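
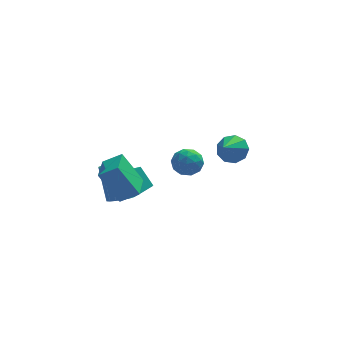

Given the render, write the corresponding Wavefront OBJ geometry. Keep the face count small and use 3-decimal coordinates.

v -4.694 -1.979 4.411
v -3.751 -2.133 4.995
v -4.32 -0.436 4.215
v -3.376 -0.59 4.798
v -3.724 -2.43 2.722
v -2.78 -2.584 3.305
v -3.349 -0.887 2.525
v -2.406 -1.041 3.109
v -3.268 1.316 -0.054
v -2.873 0.779 0.331
v -3.137 1.867 2.119
v -3.532 2.404 1.734
v -2.614 1.018 0.224
v -2.879 2.106 2.012
v -2.505 1.326 0.052
v -2.77 2.414 1.841
v -2.571 1.631 -0.143
v -2.835 2.719 1.645
v -2.796 1.864 -0.318
v -3.061 2.953 1.47
v -3.13 1.972 -0.433
v -3.394 3.06 1.355
v -3.495 1.929 -0.461
v -3.759 3.017 1.327
v -3.808 1.746 -0.396
v -4.072 2.834 1.393
v -3.997 1.464 -0.252
v -4.261 2.552 1.536
v -4.019 1.148 -0.063
v -4.284 2.237 1.725
v -3.87 0.871 0.128
v -4.134 1.959 1.916
v -3.582 0.696 0.277
v -3.846 1.784 2.065
v -3.222 0.662 0.35
v -3.486 1.751 2.139
v 2.869 4.06 1.046
v 3.436 3.425 0.753
v 2.191 3 2.034
v 3.68 3.719 1.236
v 3.544 4.173 1.63
v 3.093 4.574 1.75
v 2.537 4.734 1.541
v 2.136 4.579 1.1
v 2.078 4.182 0.634
v 2.39 3.727 0.36
v 2.926 3.428 0.407
v -0.832 -0.34 3.604
v -0.457 -0.028 4.302
v 0.057 -1.392 3.598
v 0.432 -1.08 4.296
v -0.355 -1.401 4.343
v -0.905 -0.751 4.347
v 0.505 -0.669 3.553
v -0.045 -0.019 3.557
v 0.369 -0.231 4.271
v -0.163 -0.683 4.759
v -0.237 -0.737 3.141
v -0.769 -1.189 3.629
v -0.723 -0.091 3.954
v 0.323 -1.329 3.946
v -0.14 -1.517 3.974
v 0.08 -1.334 4.384
v -0.986 -0.516 3.98
v -0.766 -0.333 4.39
v -0.706 -1.14 4.414
v 0.366 -1.087 3.51
v 0.586 -0.904 3.92
v -0.48 -0.086 3.516
v -0.26 0.097 3.926
v 0.306 -0.28 3.486
v -0.017 -0.027 4.346
v 0.506 -0.646 4.342
v 0.549 -0.405 3.906
v 0.226 -0.022 3.908
v -0.329 -0.293 4.632
v 0.193 -0.912 4.629
v -0.27 -1.101 4.656
v -0.593 -0.718 4.658
v 0.156 -0.413 4.614
v -0.593 -0.508 3.271
v -0.071 -1.127 3.268
v 0.193 -0.702 3.242
v -0.13 -0.319 3.244
v -0.906 -0.774 3.558
v -0.383 -1.393 3.554
v -0.626 -1.398 3.992
v -0.949 -1.015 3.994
v -0.556 -1.007 3.286
v -3.749 0.024 2.489
v -3.312 -0.503 3.025
v -2.822 0.832 2.526
v -2.384 0.304 3.062
v -3.196 -0.564 1.458
v -2.758 -1.092 1.994
v -2.268 0.243 1.495
v -1.831 -0.284 2.031
f 2 4 1
f 5 2 1
f 1 4 3
f 3 5 1
f 2 8 4
f 6 2 5
f 6 8 2
f 4 8 3
f 7 5 3
f 3 8 7
f 7 6 5
f 8 6 7
f 10 9 13
f 10 13 11
f 11 13 14
f 11 14 12
f 13 9 15
f 13 15 14
f 14 15 16
f 14 16 12
f 15 9 17
f 15 17 16
f 16 17 18
f 16 18 12
f 17 9 19
f 17 19 18
f 18 19 20
f 18 20 12
f 19 9 21
f 19 21 20
f 20 21 22
f 20 22 12
f 21 9 23
f 21 23 22
f 22 23 24
f 22 24 12
f 23 9 25
f 23 25 24
f 24 25 26
f 24 26 12
f 25 9 27
f 25 27 26
f 26 27 28
f 26 28 12
f 27 9 29
f 27 29 28
f 28 29 30
f 28 30 12
f 29 9 31
f 29 31 30
f 30 31 32
f 30 32 12
f 31 9 33
f 31 33 32
f 32 33 34
f 32 34 12
f 33 9 35
f 33 35 34
f 34 35 36
f 34 36 12
f 35 9 10
f 35 10 36
f 36 10 11
f 36 11 12
f 38 37 40
f 38 40 39
f 40 37 41
f 40 41 39
f 41 37 42
f 41 42 39
f 42 37 43
f 42 43 39
f 43 37 44
f 43 44 39
f 44 37 45
f 44 45 39
f 45 37 46
f 45 46 39
f 46 37 47
f 46 47 39
f 47 37 38
f 47 38 39
f 48 85 64
f 85 59 88
f 64 88 53
f 85 88 64
f 48 64 60
f 64 53 65
f 60 65 49
f 64 65 60
f 48 60 69
f 60 49 70
f 69 70 55
f 60 70 69
f 48 69 81
f 69 55 84
f 81 84 58
f 69 84 81
f 48 81 85
f 81 58 89
f 85 89 59
f 81 89 85
f 49 65 76
f 65 53 79
f 76 79 57
f 65 79 76
f 53 88 66
f 88 59 87
f 66 87 52
f 88 87 66
f 59 89 86
f 89 58 82
f 86 82 50
f 89 82 86
f 58 84 83
f 84 55 71
f 83 71 54
f 84 71 83
f 55 70 75
f 70 49 72
f 75 72 56
f 70 72 75
f 51 77 63
f 77 57 78
f 63 78 52
f 77 78 63
f 51 63 61
f 63 52 62
f 61 62 50
f 63 62 61
f 51 61 68
f 61 50 67
f 68 67 54
f 61 67 68
f 51 68 73
f 68 54 74
f 73 74 56
f 68 74 73
f 51 73 77
f 73 56 80
f 77 80 57
f 73 80 77
f 52 78 66
f 78 57 79
f 66 79 53
f 78 79 66
f 50 62 86
f 62 52 87
f 86 87 59
f 62 87 86
f 54 67 83
f 67 50 82
f 83 82 58
f 67 82 83
f 56 74 75
f 74 54 71
f 75 71 55
f 74 71 75
f 57 80 76
f 80 56 72
f 76 72 49
f 80 72 76
f 91 93 90
f 94 91 90
f 90 93 92
f 92 94 90
f 91 97 93
f 95 91 94
f 95 97 91
f 93 97 92
f 96 94 92
f 92 97 96
f 96 95 94
f 97 95 96



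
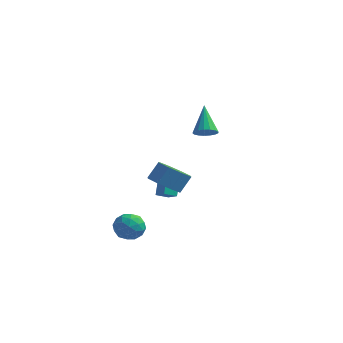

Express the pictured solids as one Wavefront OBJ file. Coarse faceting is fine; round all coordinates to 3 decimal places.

v -2.441 0.03 -0.94
v -1.735 0.561 -1.561
v -1.354 1.201 -0.582
v -2.059 0.67 0.04
v -2.469 0.94 -1.522
v -2.088 1.579 -0.543
v -3.186 0.785 -1.142
v -2.805 1.424 -0.163
v -3.467 0.188 -0.643
v -3.086 0.828 0.336
v -3.146 -0.501 -0.318
v -2.765 0.139 0.661
v -2.412 -0.879 -0.357
v -2.031 -0.24 0.622
v -1.695 -0.724 -0.737
v -1.314 -0.085 0.242
v -1.414 -0.128 -1.236
v -1.033 0.512 -0.257
v -4.453 3.503 -3.85
v -4.585 4.108 -3.091
v -3.909 4.067 -4.205
v -4.041 4.672 -3.445
v -3.759 3.108 -3.415
v -3.891 3.713 -2.655
v -3.215 3.672 -3.769
v -3.347 4.277 -3.01
v -0.35 0.847 3.107
v 0.234 1.224 3.026
v -0.93 2.053 4.553
v 0.015 1.369 2.818
v -0.287 1.394 2.676
v -0.604 1.294 2.632
v -0.862 1.091 2.698
v -1.004 0.832 2.857
v -0.995 0.577 3.074
v -0.839 0.383 3.298
v -0.571 0.296 3.479
v -0.252 0.335 3.575
v 0.045 0.491 3.563
v 0.25 0.728 3.447
v 0.319 0.993 3.254
v -4.258 -1.233 -2.959
v -3.658 -0.652 -3.424
v -3.982 -2.348 -3.996
v -3.382 -1.767 -4.461
v -3.148 -2.103 -3.597
v -3.319 -1.414 -2.955
v -4.321 -1.586 -4.465
v -4.492 -0.897 -3.823
v -3.696 -0.87 -4.355
v -2.972 -1.189 -3.818
v -4.668 -1.811 -3.602
v -3.944 -2.13 -3.065
v -3.982 -0.844 -3.1
v -3.658 -2.156 -4.32
v -3.521 -2.353 -3.811
v -3.168 -2.012 -4.085
v -3.783 -1.292 -2.825
v -3.43 -0.951 -3.098
v -3.131 -1.804 -3.2
v -4.21 -2.049 -4.322
v -3.857 -1.708 -4.595
v -4.472 -0.988 -3.335
v -4.119 -0.647 -3.609
v -4.509 -1.196 -4.22
v -3.652 -0.631 -3.921
v -3.49 -1.287 -4.531
v -4.042 -1.18 -4.533
v -4.142 -0.775 -4.156
v -3.226 -0.819 -3.606
v -3.064 -1.474 -4.215
v -2.926 -1.672 -3.707
v -3.027 -1.267 -3.33
v -3.249 -0.947 -4.153
v -4.576 -1.526 -3.205
v -4.414 -2.181 -3.814
v -4.613 -1.733 -4.09
v -4.714 -1.328 -3.713
v -4.15 -1.713 -2.889
v -3.988 -2.369 -3.499
v -3.498 -2.225 -3.264
v -3.598 -1.82 -2.887
v -4.391 -2.053 -3.267
f 2 1 5
f 2 5 3
f 3 5 6
f 3 6 4
f 5 1 7
f 5 7 6
f 6 7 8
f 6 8 4
f 7 1 9
f 7 9 8
f 8 9 10
f 8 10 4
f 9 1 11
f 9 11 10
f 10 11 12
f 10 12 4
f 11 1 13
f 11 13 12
f 12 13 14
f 12 14 4
f 13 1 15
f 13 15 14
f 14 15 16
f 14 16 4
f 15 1 17
f 15 17 16
f 16 17 18
f 16 18 4
f 17 1 2
f 17 2 18
f 18 2 3
f 18 3 4
f 20 22 19
f 23 20 19
f 19 22 21
f 21 23 19
f 20 26 22
f 24 20 23
f 24 26 20
f 22 26 21
f 25 23 21
f 21 26 25
f 25 24 23
f 26 24 25
f 28 27 30
f 28 30 29
f 30 27 31
f 30 31 29
f 31 27 32
f 31 32 29
f 32 27 33
f 32 33 29
f 33 27 34
f 33 34 29
f 34 27 35
f 34 35 29
f 35 27 36
f 35 36 29
f 36 27 37
f 36 37 29
f 37 27 38
f 37 38 29
f 38 27 39
f 38 39 29
f 39 27 40
f 39 40 29
f 40 27 41
f 40 41 29
f 41 27 28
f 41 28 29
f 42 79 58
f 79 53 82
f 58 82 47
f 79 82 58
f 42 58 54
f 58 47 59
f 54 59 43
f 58 59 54
f 42 54 63
f 54 43 64
f 63 64 49
f 54 64 63
f 42 63 75
f 63 49 78
f 75 78 52
f 63 78 75
f 42 75 79
f 75 52 83
f 79 83 53
f 75 83 79
f 43 59 70
f 59 47 73
f 70 73 51
f 59 73 70
f 47 82 60
f 82 53 81
f 60 81 46
f 82 81 60
f 53 83 80
f 83 52 76
f 80 76 44
f 83 76 80
f 52 78 77
f 78 49 65
f 77 65 48
f 78 65 77
f 49 64 69
f 64 43 66
f 69 66 50
f 64 66 69
f 45 71 57
f 71 51 72
f 57 72 46
f 71 72 57
f 45 57 55
f 57 46 56
f 55 56 44
f 57 56 55
f 45 55 62
f 55 44 61
f 62 61 48
f 55 61 62
f 45 62 67
f 62 48 68
f 67 68 50
f 62 68 67
f 45 67 71
f 67 50 74
f 71 74 51
f 67 74 71
f 46 72 60
f 72 51 73
f 60 73 47
f 72 73 60
f 44 56 80
f 56 46 81
f 80 81 53
f 56 81 80
f 48 61 77
f 61 44 76
f 77 76 52
f 61 76 77
f 50 68 69
f 68 48 65
f 69 65 49
f 68 65 69
f 51 74 70
f 74 50 66
f 70 66 43
f 74 66 70



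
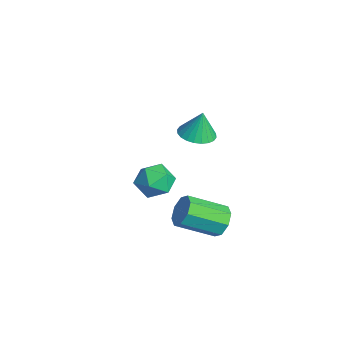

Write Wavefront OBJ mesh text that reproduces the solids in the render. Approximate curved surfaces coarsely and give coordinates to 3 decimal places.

v -2.032 2.683 -1.231
v -1.307 3.309 -1.386
v -1.948 2.957 0.271
v -1.609 3.537 -1.411
v -1.974 3.635 -1.408
v -2.349 3.588 -1.379
v -2.675 3.403 -1.327
v -2.903 3.108 -1.261
v -2.999 2.749 -1.19
v -2.947 2.38 -1.125
v -2.756 2.057 -1.077
v -2.455 1.829 -1.052
v -2.089 1.731 -1.055
v -1.715 1.778 -1.084
v -1.389 1.963 -1.136
v -1.161 2.257 -1.202
v -1.065 2.617 -1.273
v -1.117 2.986 -1.338
v 3.41 -0.691 1.281
v 4.427 -0.752 1.323
v 3.413 -1.588 -0.103
v 4.43 -1.649 -0.061
v 3.861 -2.138 0.63
v 3.859 -1.583 1.485
v 3.981 -0.757 -0.265
v 3.979 -0.202 0.59
v 4.78 -0.793 0.367
v 4.706 -1.646 0.92
v 3.134 -0.694 0.3
v 3.06 -1.547 0.853
v 3.923 1.982 -2.973
v 4.256 2.325 -2.235
v 3.97 0.482 -1.248
v 3.637 0.138 -1.987
v 3.589 2.405 -2.278
v 3.303 0.562 -1.292
v 3.117 2.237 -2.729
v 2.831 0.394 -1.743
v 3.118 1.92 -3.323
v 2.832 0.076 -2.336
v 3.59 1.638 -3.712
v 3.304 -0.205 -2.725
v 4.257 1.558 -3.668
v 3.971 -0.285 -2.682
v 4.729 1.726 -3.217
v 4.443 -0.117 -2.231
v 4.728 2.044 -2.624
v 4.442 0.2 -1.637
f 2 1 4
f 2 4 3
f 4 1 5
f 4 5 3
f 5 1 6
f 5 6 3
f 6 1 7
f 6 7 3
f 7 1 8
f 7 8 3
f 8 1 9
f 8 9 3
f 9 1 10
f 9 10 3
f 10 1 11
f 10 11 3
f 11 1 12
f 11 12 3
f 12 1 13
f 12 13 3
f 13 1 14
f 13 14 3
f 14 1 15
f 14 15 3
f 15 1 16
f 15 16 3
f 16 1 17
f 16 17 3
f 17 1 18
f 17 18 3
f 18 1 2
f 18 2 3
f 19 30 24
f 19 24 20
f 19 20 26
f 19 26 29
f 19 29 30
f 20 24 28
f 24 30 23
f 30 29 21
f 29 26 25
f 26 20 27
f 22 28 23
f 22 23 21
f 22 21 25
f 22 25 27
f 22 27 28
f 23 28 24
f 21 23 30
f 25 21 29
f 27 25 26
f 28 27 20
f 32 31 35
f 32 35 33
f 33 35 36
f 33 36 34
f 35 31 37
f 35 37 36
f 36 37 38
f 36 38 34
f 37 31 39
f 37 39 38
f 38 39 40
f 38 40 34
f 39 31 41
f 39 41 40
f 40 41 42
f 40 42 34
f 41 31 43
f 41 43 42
f 42 43 44
f 42 44 34
f 43 31 45
f 43 45 44
f 44 45 46
f 44 46 34
f 45 31 47
f 45 47 46
f 46 47 48
f 46 48 34
f 47 31 32
f 47 32 48
f 48 32 33
f 48 33 34



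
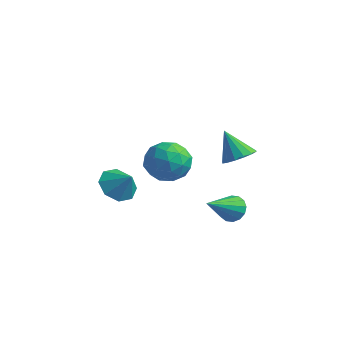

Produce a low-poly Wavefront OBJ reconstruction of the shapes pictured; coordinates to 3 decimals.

v -2.937 2.124 -3.698
v -2.286 1.574 -4.361
v -1.983 2.176 -2.802
v -2.23 2.392 -4.468
v -2.588 3.053 -4.124
v -3.151 3.17 -3.53
v -3.589 2.674 -3.035
v -3.645 1.856 -2.927
v -3.287 1.196 -3.271
v -2.724 1.079 -3.865
v -0.528 3.236 -2.312
v 0.034 3.9 -1.427
v -0.334 1.58 -1.193
v 0.228 2.244 -0.308
v -0.98 2.413 -0.537
v -1.099 3.436 -1.229
v 0.799 2.044 -1.391
v 0.68 3.067 -2.083
v 0.855 3.163 -0.858
v -0.245 3.391 -0.33
v -0.055 2.089 -2.29
v -1.155 2.317 -1.762
v -0.264 3.713 -1.968
v -0.036 1.767 -0.652
v -0.746 1.866 -0.787
v -0.416 2.256 -0.267
v -0.93 3.441 -1.851
v -0.6 3.831 -1.331
v -1.196 2.957 -0.808
v 0.3 1.649 -1.289
v 0.63 2.039 -0.769
v 0.116 3.224 -2.353
v 0.446 3.614 -1.833
v 0.896 2.523 -1.812
v 0.549 3.67 -1.113
v 0.663 2.697 -0.455
v 0.999 2.579 -1.092
v 0.928 3.181 -1.498
v -0.097 3.804 -0.803
v 0.016 2.831 -0.145
v -0.694 2.93 -0.28
v -0.764 3.532 -0.686
v 0.385 3.371 -0.468
v -0.316 2.649 -2.475
v -0.203 1.676 -1.817
v 0.464 1.948 -1.934
v 0.394 2.55 -2.34
v -0.963 2.783 -2.165
v -0.849 1.81 -1.507
v -1.228 2.299 -1.122
v -1.299 2.901 -1.528
v -0.685 2.109 -2.152
v 3.431 3.789 -0.104
v 4.048 4.268 0.302
v 2.569 3.671 1.344
v 3.745 4.572 0.147
v 3.359 4.666 -0.075
v 2.992 4.525 -0.306
v 2.743 4.187 -0.482
v 2.678 3.742 -0.557
v 2.815 3.31 -0.51
v 3.117 3.007 -0.355
v 3.504 2.913 -0.133
v 3.871 3.054 0.097
v 4.12 3.392 0.273
v 4.185 3.837 0.349
v 3.339 3.464 -3.41
v 4.119 3.475 -3.436
v 3.401 1.676 -2.35
v 4.023 3.673 -3.097
v 3.744 3.814 -2.842
v 3.357 3.862 -2.739
v 2.965 3.804 -2.816
v 2.673 3.654 -3.051
v 2.56 3.454 -3.383
v 2.656 3.256 -3.722
v 2.935 3.114 -3.977
v 3.322 3.067 -4.08
v 3.714 3.125 -4.004
v 4.006 3.275 -3.768
f 2 1 4
f 2 4 3
f 4 1 5
f 4 5 3
f 5 1 6
f 5 6 3
f 6 1 7
f 6 7 3
f 7 1 8
f 7 8 3
f 8 1 9
f 8 9 3
f 9 1 10
f 9 10 3
f 10 1 2
f 10 2 3
f 11 48 27
f 48 22 51
f 27 51 16
f 48 51 27
f 11 27 23
f 27 16 28
f 23 28 12
f 27 28 23
f 11 23 32
f 23 12 33
f 32 33 18
f 23 33 32
f 11 32 44
f 32 18 47
f 44 47 21
f 32 47 44
f 11 44 48
f 44 21 52
f 48 52 22
f 44 52 48
f 12 28 39
f 28 16 42
f 39 42 20
f 28 42 39
f 16 51 29
f 51 22 50
f 29 50 15
f 51 50 29
f 22 52 49
f 52 21 45
f 49 45 13
f 52 45 49
f 21 47 46
f 47 18 34
f 46 34 17
f 47 34 46
f 18 33 38
f 33 12 35
f 38 35 19
f 33 35 38
f 14 40 26
f 40 20 41
f 26 41 15
f 40 41 26
f 14 26 24
f 26 15 25
f 24 25 13
f 26 25 24
f 14 24 31
f 24 13 30
f 31 30 17
f 24 30 31
f 14 31 36
f 31 17 37
f 36 37 19
f 31 37 36
f 14 36 40
f 36 19 43
f 40 43 20
f 36 43 40
f 15 41 29
f 41 20 42
f 29 42 16
f 41 42 29
f 13 25 49
f 25 15 50
f 49 50 22
f 25 50 49
f 17 30 46
f 30 13 45
f 46 45 21
f 30 45 46
f 19 37 38
f 37 17 34
f 38 34 18
f 37 34 38
f 20 43 39
f 43 19 35
f 39 35 12
f 43 35 39
f 54 53 56
f 54 56 55
f 56 53 57
f 56 57 55
f 57 53 58
f 57 58 55
f 58 53 59
f 58 59 55
f 59 53 60
f 59 60 55
f 60 53 61
f 60 61 55
f 61 53 62
f 61 62 55
f 62 53 63
f 62 63 55
f 63 53 64
f 63 64 55
f 64 53 65
f 64 65 55
f 65 53 66
f 65 66 55
f 66 53 54
f 66 54 55
f 68 67 70
f 68 70 69
f 70 67 71
f 70 71 69
f 71 67 72
f 71 72 69
f 72 67 73
f 72 73 69
f 73 67 74
f 73 74 69
f 74 67 75
f 74 75 69
f 75 67 76
f 75 76 69
f 76 67 77
f 76 77 69
f 77 67 78
f 77 78 69
f 78 67 79
f 78 79 69
f 79 67 80
f 79 80 69
f 80 67 68
f 80 68 69



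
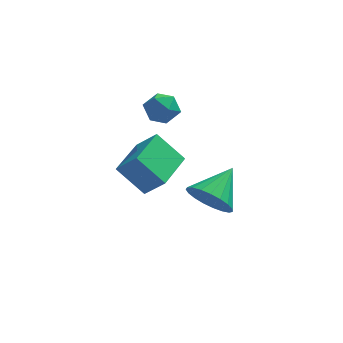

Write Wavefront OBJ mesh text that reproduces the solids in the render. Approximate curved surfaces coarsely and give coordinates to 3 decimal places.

v 1.653 4.116 0.801
v 2.225 3.695 0.947
v 1.395 3.445 -0.127
v 1.967 3.024 0.019
v 1.393 3.023 0.463
v 1.552 3.438 1.036
v 2.068 3.702 -0.216
v 2.227 4.117 0.357
v 2.481 3.439 0.318
v 2.064 3.019 0.738
v 1.556 4.121 0.082
v 1.139 3.701 0.502
v 1.272 -1.302 -0.239
v 0.339 -0.922 0.718
v 1.919 0.238 -0.221
v 0.985 0.618 0.736
v 1.955 -1.598 0.544
v 1.021 -1.218 1.501
v 2.601 -0.058 0.562
v 1.668 0.322 1.519
v 3.447 1.094 -2.552
v 3.899 1.312 -3.347
v 4.273 2.246 -1.768
v 3.587 1.547 -3.364
v 3.251 1.703 -3.241
v 2.949 1.755 -2.998
v 2.733 1.692 -2.678
v 2.64 1.525 -2.337
v 2.687 1.284 -2.033
v 2.866 1.011 -1.818
v 3.145 0.751 -1.731
v 3.476 0.551 -1.785
v 3.802 0.445 -1.973
v 4.067 0.451 -2.26
v 4.225 0.568 -2.598
v 4.248 0.776 -2.928
v 4.133 1.039 -3.193
f 1 12 6
f 1 6 2
f 1 2 8
f 1 8 11
f 1 11 12
f 2 6 10
f 6 12 5
f 12 11 3
f 11 8 7
f 8 2 9
f 4 10 5
f 4 5 3
f 4 3 7
f 4 7 9
f 4 9 10
f 5 10 6
f 3 5 12
f 7 3 11
f 9 7 8
f 10 9 2
f 14 16 13
f 17 14 13
f 13 16 15
f 15 17 13
f 14 20 16
f 18 14 17
f 18 20 14
f 16 20 15
f 19 17 15
f 15 20 19
f 19 18 17
f 20 18 19
f 22 21 24
f 22 24 23
f 24 21 25
f 24 25 23
f 25 21 26
f 25 26 23
f 26 21 27
f 26 27 23
f 27 21 28
f 27 28 23
f 28 21 29
f 28 29 23
f 29 21 30
f 29 30 23
f 30 21 31
f 30 31 23
f 31 21 32
f 31 32 23
f 32 21 33
f 32 33 23
f 33 21 34
f 33 34 23
f 34 21 35
f 34 35 23
f 35 21 36
f 35 36 23
f 36 21 37
f 36 37 23
f 37 21 22
f 37 22 23



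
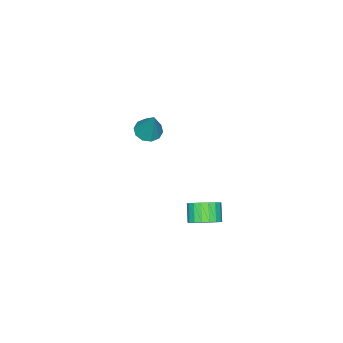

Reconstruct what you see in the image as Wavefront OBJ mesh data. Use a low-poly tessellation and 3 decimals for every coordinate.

v 1.909 3.966 -0.713
v 2.468 4.165 -0.132
v 1.85 3.673 0.633
v 1.291 3.474 0.053
v 2.24 4.456 -0.13
v 1.622 3.964 0.635
v 1.947 4.649 -0.243
v 1.328 4.157 0.522
v 1.646 4.708 -0.449
v 1.027 4.215 0.316
v 1.397 4.619 -0.707
v 0.778 4.127 0.058
v 1.249 4.401 -0.966
v 0.631 3.909 -0.201
v 1.233 4.097 -1.175
v 0.614 3.605 -0.41
v 1.35 3.767 -1.293
v 0.732 3.275 -0.528
v 1.578 3.476 -1.295
v 0.96 2.984 -0.53
v 1.872 3.283 -1.182
v 1.253 2.791 -0.417
v 2.173 3.225 -0.976
v 1.554 2.732 -0.211
v 2.422 3.313 -0.718
v 1.803 2.821 0.047
v 2.569 3.531 -0.459
v 1.951 3.039 0.306
v 2.586 3.835 -0.25
v 1.967 3.343 0.515
v -2.794 -2.936 -0.612
v -2.081 -2.799 -0.87
v -2.286 -2.184 1.192
v -2.346 -2.413 -0.956
v -2.781 -2.227 -0.912
v -3.222 -2.312 -0.752
v -3.499 -2.635 -0.54
v -3.506 -3.073 -0.355
v -3.242 -3.459 -0.268
v -2.806 -3.646 -0.313
v -2.366 -3.561 -0.472
v -2.089 -3.238 -0.685
f 2 1 5
f 2 5 3
f 3 5 6
f 3 6 4
f 5 1 7
f 5 7 6
f 6 7 8
f 6 8 4
f 7 1 9
f 7 9 8
f 8 9 10
f 8 10 4
f 9 1 11
f 9 11 10
f 10 11 12
f 10 12 4
f 11 1 13
f 11 13 12
f 12 13 14
f 12 14 4
f 13 1 15
f 13 15 14
f 14 15 16
f 14 16 4
f 15 1 17
f 15 17 16
f 16 17 18
f 16 18 4
f 17 1 19
f 17 19 18
f 18 19 20
f 18 20 4
f 19 1 21
f 19 21 20
f 20 21 22
f 20 22 4
f 21 1 23
f 21 23 22
f 22 23 24
f 22 24 4
f 23 1 25
f 23 25 24
f 24 25 26
f 24 26 4
f 25 1 27
f 25 27 26
f 26 27 28
f 26 28 4
f 27 1 29
f 27 29 28
f 28 29 30
f 28 30 4
f 29 1 2
f 29 2 30
f 30 2 3
f 30 3 4
f 32 31 34
f 32 34 33
f 34 31 35
f 34 35 33
f 35 31 36
f 35 36 33
f 36 31 37
f 36 37 33
f 37 31 38
f 37 38 33
f 38 31 39
f 38 39 33
f 39 31 40
f 39 40 33
f 40 31 41
f 40 41 33
f 41 31 42
f 41 42 33
f 42 31 32
f 42 32 33



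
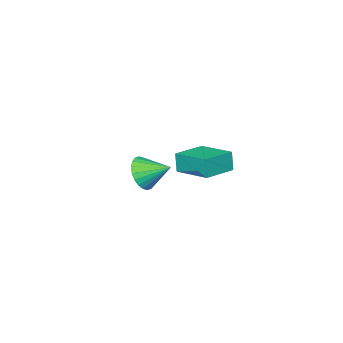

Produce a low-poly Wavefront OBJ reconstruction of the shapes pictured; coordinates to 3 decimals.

v -4.311 -2.632 -3.173
v -4.427 -2.84 -1.996
v -4.253 -0.536 -2.797
v -4.369 -0.744 -1.621
v -2.411 -2.716 -2.999
v -2.527 -2.924 -1.823
v -2.353 -0.62 -2.624
v -2.469 -0.828 -1.447
v 2.806 -0.013 0.109
v 3.245 -0.296 0.985
v 2.274 1.273 0.791
v 3.537 -0.086 0.816
v 3.718 0.135 0.539
v 3.761 0.334 0.197
v 3.657 0.48 -0.158
v 3.425 0.551 -0.473
v 3.097 0.536 -0.7
v 2.726 0.437 -0.803
v 2.367 0.27 -0.767
v 2.074 0.06 -0.598
v 1.893 -0.162 -0.322
v 1.851 -0.361 0.021
v 1.954 -0.507 0.376
v 2.187 -0.578 0.691
v 2.514 -0.562 0.917
v 2.885 -0.464 1.021
f 2 4 1
f 5 2 1
f 1 4 3
f 3 5 1
f 2 8 4
f 6 2 5
f 6 8 2
f 4 8 3
f 7 5 3
f 3 8 7
f 7 6 5
f 8 6 7
f 10 9 12
f 10 12 11
f 12 9 13
f 12 13 11
f 13 9 14
f 13 14 11
f 14 9 15
f 14 15 11
f 15 9 16
f 15 16 11
f 16 9 17
f 16 17 11
f 17 9 18
f 17 18 11
f 18 9 19
f 18 19 11
f 19 9 20
f 19 20 11
f 20 9 21
f 20 21 11
f 21 9 22
f 21 22 11
f 22 9 23
f 22 23 11
f 23 9 24
f 23 24 11
f 24 9 25
f 24 25 11
f 25 9 26
f 25 26 11
f 26 9 10
f 26 10 11



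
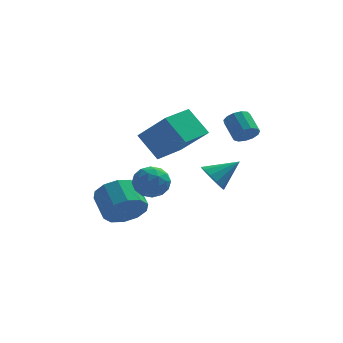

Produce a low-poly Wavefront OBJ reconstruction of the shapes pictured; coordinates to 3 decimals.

v -1.865 -1.943 0.228
v -2.748 -1.315 1.393
v -0.877 -0.572 0.238
v -1.76 0.056 1.402
v -0.64 -2.836 1.638
v -1.523 -2.208 2.802
v 0.348 -1.465 1.647
v -0.535 -0.837 2.812
v -3.29 -1.19 -3.317
v -2.613 -1.397 -2.528
v -3.112 -0.238 -1.795
v -3.79 -0.03 -2.583
v -2.313 -0.999 -2.953
v -2.812 0.161 -2.22
v -2.386 -0.674 -3.517
v -2.886 0.486 -2.784
v -2.805 -0.546 -4.005
v -3.304 0.614 -3.271
v -3.409 -0.664 -4.229
v -3.908 0.496 -3.496
v -3.968 -0.982 -4.105
v -4.467 0.177 -3.372
v -4.268 -1.381 -3.68
v -4.767 -0.221 -2.947
v -4.194 -1.706 -3.116
v -4.694 -0.546 -2.383
v -3.776 -1.834 -2.629
v -4.275 -0.674 -1.895
v -3.172 -1.716 -2.404
v -3.671 -0.556 -1.671
v 0.51 0.109 -1.823
v 0.961 0.214 -2.512
v 1.73 0.551 -0.957
v 0.753 0.624 -2.427
v 0.467 0.871 -2.151
v 0.195 0.876 -1.77
v 0.023 0.637 -1.406
v 0.006 0.231 -1.175
v 0.148 -0.213 -1.149
v 0.406 -0.556 -1.337
v 0.696 -0.687 -1.68
v 0.927 -0.565 -2.068
v 1.026 -0.229 -2.378
v 2 -0.167 1
v 2.195 -0.476 1.525
v 1.774 0.418 2.206
v 1.58 0.727 1.68
v 2.471 -0.267 1.422
v 2.05 0.627 2.103
v 2.597 -0.027 1.185
v 2.176 0.867 1.865
v 2.534 0.169 0.888
v 2.113 1.063 1.569
v 2.301 0.258 0.627
v 1.88 1.152 1.308
v 1.973 0.212 0.485
v 1.552 1.106 1.166
v 1.654 0.046 0.506
v 1.233 0.94 1.186
v 1.445 -0.188 0.683
v 1.024 0.706 1.364
v 1.412 -0.415 0.961
v 0.991 0.479 1.642
v 1.566 -0.563 1.251
v 1.145 0.331 1.932
v 1.858 -0.586 1.462
v 1.437 0.308 2.143
v -2.046 -0.764 -2.196
v -1.37 -0.887 -1.592
v -2.95 -1.573 -1.348
v -2.274 -1.696 -0.744
v -2.649 -0.868 -0.848
v -2.091 -0.368 -1.372
v -2.229 -2.092 -1.568
v -1.671 -1.592 -2.092
v -1.483 -1.708 -1.204
v -1.743 -0.951 -0.759
v -2.577 -1.509 -2.181
v -2.837 -0.752 -1.736
v -1.628 -0.754 -1.968
v -2.692 -1.706 -0.972
v -2.912 -1.219 -1.033
v -2.515 -1.291 -0.678
v -2.052 -0.45 -1.839
v -1.655 -0.522 -1.484
v -2.407 -0.511 -1.047
v -2.665 -1.938 -1.456
v -2.268 -2.01 -1.101
v -1.805 -1.169 -2.262
v -1.408 -1.241 -1.907
v -1.913 -1.949 -1.893
v -1.298 -1.309 -1.385
v -1.829 -1.785 -0.887
v -1.803 -2.017 -1.371
v -1.475 -1.723 -1.679
v -1.45 -0.865 -1.124
v -1.982 -1.34 -0.626
v -2.203 -0.854 -0.687
v -1.874 -0.56 -0.995
v -1.517 -1.347 -0.896
v -2.338 -1.12 -2.314
v -2.87 -1.595 -1.816
v -2.446 -1.9 -1.945
v -2.117 -1.606 -2.253
v -2.491 -0.675 -2.053
v -3.022 -1.151 -1.555
v -2.845 -0.737 -1.261
v -2.517 -0.443 -1.569
v -2.803 -1.113 -2.044
f 2 4 1
f 5 2 1
f 1 4 3
f 3 5 1
f 2 8 4
f 6 2 5
f 6 8 2
f 4 8 3
f 7 5 3
f 3 8 7
f 7 6 5
f 8 6 7
f 10 9 13
f 10 13 11
f 11 13 14
f 11 14 12
f 13 9 15
f 13 15 14
f 14 15 16
f 14 16 12
f 15 9 17
f 15 17 16
f 16 17 18
f 16 18 12
f 17 9 19
f 17 19 18
f 18 19 20
f 18 20 12
f 19 9 21
f 19 21 20
f 20 21 22
f 20 22 12
f 21 9 23
f 21 23 22
f 22 23 24
f 22 24 12
f 23 9 25
f 23 25 24
f 24 25 26
f 24 26 12
f 25 9 27
f 25 27 26
f 26 27 28
f 26 28 12
f 27 9 29
f 27 29 28
f 28 29 30
f 28 30 12
f 29 9 10
f 29 10 30
f 30 10 11
f 30 11 12
f 32 31 34
f 32 34 33
f 34 31 35
f 34 35 33
f 35 31 36
f 35 36 33
f 36 31 37
f 36 37 33
f 37 31 38
f 37 38 33
f 38 31 39
f 38 39 33
f 39 31 40
f 39 40 33
f 40 31 41
f 40 41 33
f 41 31 42
f 41 42 33
f 42 31 43
f 42 43 33
f 43 31 32
f 43 32 33
f 45 44 48
f 45 48 46
f 46 48 49
f 46 49 47
f 48 44 50
f 48 50 49
f 49 50 51
f 49 51 47
f 50 44 52
f 50 52 51
f 51 52 53
f 51 53 47
f 52 44 54
f 52 54 53
f 53 54 55
f 53 55 47
f 54 44 56
f 54 56 55
f 55 56 57
f 55 57 47
f 56 44 58
f 56 58 57
f 57 58 59
f 57 59 47
f 58 44 60
f 58 60 59
f 59 60 61
f 59 61 47
f 60 44 62
f 60 62 61
f 61 62 63
f 61 63 47
f 62 44 64
f 62 64 63
f 63 64 65
f 63 65 47
f 64 44 66
f 64 66 65
f 65 66 67
f 65 67 47
f 66 44 45
f 66 45 67
f 67 45 46
f 67 46 47
f 68 105 84
f 105 79 108
f 84 108 73
f 105 108 84
f 68 84 80
f 84 73 85
f 80 85 69
f 84 85 80
f 68 80 89
f 80 69 90
f 89 90 75
f 80 90 89
f 68 89 101
f 89 75 104
f 101 104 78
f 89 104 101
f 68 101 105
f 101 78 109
f 105 109 79
f 101 109 105
f 69 85 96
f 85 73 99
f 96 99 77
f 85 99 96
f 73 108 86
f 108 79 107
f 86 107 72
f 108 107 86
f 79 109 106
f 109 78 102
f 106 102 70
f 109 102 106
f 78 104 103
f 104 75 91
f 103 91 74
f 104 91 103
f 75 90 95
f 90 69 92
f 95 92 76
f 90 92 95
f 71 97 83
f 97 77 98
f 83 98 72
f 97 98 83
f 71 83 81
f 83 72 82
f 81 82 70
f 83 82 81
f 71 81 88
f 81 70 87
f 88 87 74
f 81 87 88
f 71 88 93
f 88 74 94
f 93 94 76
f 88 94 93
f 71 93 97
f 93 76 100
f 97 100 77
f 93 100 97
f 72 98 86
f 98 77 99
f 86 99 73
f 98 99 86
f 70 82 106
f 82 72 107
f 106 107 79
f 82 107 106
f 74 87 103
f 87 70 102
f 103 102 78
f 87 102 103
f 76 94 95
f 94 74 91
f 95 91 75
f 94 91 95
f 77 100 96
f 100 76 92
f 96 92 69
f 100 92 96



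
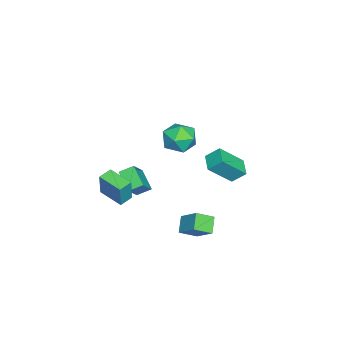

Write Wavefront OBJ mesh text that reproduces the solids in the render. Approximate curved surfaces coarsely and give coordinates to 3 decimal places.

v -1.435 2.826 -0.091
v -1.559 3.617 0.634
v -0.388 3.242 -0.367
v -0.512 4.033 0.357
v -0.588 1.647 1.343
v -0.712 2.438 2.067
v 0.459 2.063 1.066
v 0.335 2.854 1.791
v -2.919 -4.126 -2.92
v -3.264 -3.31 -2.478
v -4.12 -3.958 -4.168
v -4.465 -3.141 -3.726
v -1.955 -3.279 -3.734
v -2.3 -2.462 -3.292
v -3.156 -3.11 -4.982
v -3.501 -2.294 -4.54
v 0.247 1.32 2.89
v 0.886 1.369 3.802
v 0.114 -0.469 3.078
v 0.753 -0.42 3.99
v -0.277 0.006 4.007
v -0.195 1.111 3.891
v 1.195 -0.211 2.989
v 1.277 0.894 2.873
v 1.471 0.422 3.863
v 0.561 0.556 4.493
v 0.439 0.344 2.387
v -0.471 0.478 3.017
v -0.697 -3.882 -2.322
v -0.303 -3.796 -0.681
v 0.062 -2.451 -2.579
v 0.456 -2.365 -0.938
v 0.064 -4.315 -2.482
v 0.458 -4.229 -0.841
v 0.823 -2.884 -2.739
v 1.217 -2.798 -1.098
v 1.256 1.682 -4.177
v 1.803 0.77 -3.602
v 0.362 1.577 -3.494
v 0.909 0.664 -2.918
v 1.911 2.716 -3.162
v 2.458 1.803 -2.586
v 1.017 2.61 -2.478
v 1.564 1.698 -1.903
f 2 4 1
f 5 2 1
f 1 4 3
f 3 5 1
f 2 8 4
f 6 2 5
f 6 8 2
f 4 8 3
f 7 5 3
f 3 8 7
f 7 6 5
f 8 6 7
f 10 12 9
f 13 10 9
f 9 12 11
f 11 13 9
f 10 16 12
f 14 10 13
f 14 16 10
f 12 16 11
f 15 13 11
f 11 16 15
f 15 14 13
f 16 14 15
f 17 28 22
f 17 22 18
f 17 18 24
f 17 24 27
f 17 27 28
f 18 22 26
f 22 28 21
f 28 27 19
f 27 24 23
f 24 18 25
f 20 26 21
f 20 21 19
f 20 19 23
f 20 23 25
f 20 25 26
f 21 26 22
f 19 21 28
f 23 19 27
f 25 23 24
f 26 25 18
f 30 32 29
f 33 30 29
f 29 32 31
f 31 33 29
f 30 36 32
f 34 30 33
f 34 36 30
f 32 36 31
f 35 33 31
f 31 36 35
f 35 34 33
f 36 34 35
f 38 40 37
f 41 38 37
f 37 40 39
f 39 41 37
f 38 44 40
f 42 38 41
f 42 44 38
f 40 44 39
f 43 41 39
f 39 44 43
f 43 42 41
f 44 42 43



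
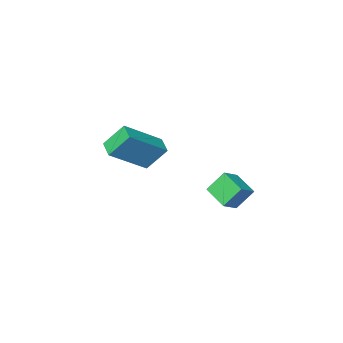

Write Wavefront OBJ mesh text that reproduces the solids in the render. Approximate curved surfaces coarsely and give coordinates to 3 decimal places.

v 2.438 -2.457 0.492
v 1.765 -2.016 1.488
v 2.628 -1.669 0.272
v 1.955 -1.228 1.268
v 4.045 -2.532 1.612
v 3.372 -2.091 2.608
v 4.235 -1.744 1.392
v 3.562 -1.303 2.388
v 1.117 2.464 1.44
v 1.804 2.678 1.854
v 1.027 3.508 1.046
v 1.714 3.723 1.46
v 1.706 2.197 0.6
v 2.393 2.412 1.014
v 1.616 3.242 0.206
v 2.303 3.456 0.62
f 2 4 1
f 5 2 1
f 1 4 3
f 3 5 1
f 2 8 4
f 6 2 5
f 6 8 2
f 4 8 3
f 7 5 3
f 3 8 7
f 7 6 5
f 8 6 7
f 10 12 9
f 13 10 9
f 9 12 11
f 11 13 9
f 10 16 12
f 14 10 13
f 14 16 10
f 12 16 11
f 15 13 11
f 11 16 15
f 15 14 13
f 16 14 15



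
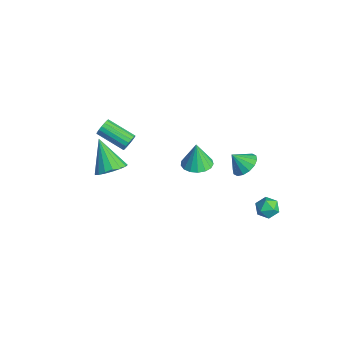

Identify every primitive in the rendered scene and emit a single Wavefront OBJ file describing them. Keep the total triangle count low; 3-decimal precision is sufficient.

v 2.341 3.93 -1.524
v 2.7 3.894 -2.105
v 1.96 2.906 -1.695
v 2.319 2.87 -2.276
v 2.643 2.877 -1.675
v 2.878 3.509 -1.569
v 1.782 3.291 -2.231
v 2.017 3.923 -2.125
v 2.354 3.499 -2.542
v 2.886 3.243 -2.198
v 1.774 3.557 -1.602
v 2.306 3.301 -1.258
v 0.383 0.37 1.176
v 1.188 0.486 1.281
v 0.197 0.39 2.584
v 1.043 0.85 1.256
v 0.747 1.104 1.214
v 0.367 1.189 1.162
v -0.008 1.088 1.114
v -0.295 0.821 1.08
v -0.426 0.451 1.068
v -0.371 0.063 1.081
v -0.144 -0.255 1.116
v 0.204 -0.43 1.164
v 0.593 -0.422 1.215
v 0.934 -0.232 1.258
v 1.148 0.095 1.281
v -1.069 -3.657 0.819
v -0.511 -4.147 1.271
v -2.351 -3.803 2.241
v -0.422 -3.759 1.391
v -0.481 -3.347 1.38
v -0.675 -3.006 1.241
v -0.96 -2.814 1.004
v -1.269 -2.815 0.725
v -1.532 -3.009 0.468
v -1.69 -3.352 0.291
v -1.705 -3.764 0.235
v -1.575 -4.152 0.313
v -1.329 -4.426 0.506
v -1.023 -4.524 0.772
v -0.728 -4.424 1.048
v 0.163 3.091 -0.248
v 0.776 3.348 0.198
v -0.163 2.489 0.548
v 0.469 3.615 0.274
v 0.08 3.742 0.211
v -0.287 3.694 0.024
v -0.533 3.485 -0.235
v -0.592 3.171 -0.498
v -0.45 2.835 -0.693
v -0.143 2.568 -0.77
v 0.246 2.441 -0.706
v 0.613 2.488 -0.52
v 0.859 2.697 -0.26
v 0.919 3.012 0.002
v -2.818 -2.012 0.747
v -2.499 -2.176 1.123
v -3.722 -3.172 1.729
v -4.042 -3.008 1.353
v -2.611 -1.978 1.222
v -3.834 -2.973 1.829
v -2.77 -1.787 1.213
v -3.994 -2.783 1.819
v -2.941 -1.648 1.097
v -4.165 -2.644 1.703
v -3.084 -1.592 0.901
v -4.307 -2.588 1.507
v -3.165 -1.633 0.669
v -4.389 -2.629 1.275
v -3.168 -1.76 0.455
v -4.391 -2.756 1.062
v -3.09 -1.945 0.308
v -4.313 -2.941 0.915
v -2.95 -2.146 0.262
v -4.173 -3.142 0.868
v -2.779 -2.316 0.326
v -4.003 -3.311 0.933
v -2.618 -2.416 0.487
v -3.842 -3.412 1.094
v -2.503 -2.424 0.708
v -3.726 -3.419 1.314
v -2.46 -2.337 0.937
v -3.683 -3.333 1.543
f 1 12 6
f 1 6 2
f 1 2 8
f 1 8 11
f 1 11 12
f 2 6 10
f 6 12 5
f 12 11 3
f 11 8 7
f 8 2 9
f 4 10 5
f 4 5 3
f 4 3 7
f 4 7 9
f 4 9 10
f 5 10 6
f 3 5 12
f 7 3 11
f 9 7 8
f 10 9 2
f 14 13 16
f 14 16 15
f 16 13 17
f 16 17 15
f 17 13 18
f 17 18 15
f 18 13 19
f 18 19 15
f 19 13 20
f 19 20 15
f 20 13 21
f 20 21 15
f 21 13 22
f 21 22 15
f 22 13 23
f 22 23 15
f 23 13 24
f 23 24 15
f 24 13 25
f 24 25 15
f 25 13 26
f 25 26 15
f 26 13 27
f 26 27 15
f 27 13 14
f 27 14 15
f 29 28 31
f 29 31 30
f 31 28 32
f 31 32 30
f 32 28 33
f 32 33 30
f 33 28 34
f 33 34 30
f 34 28 35
f 34 35 30
f 35 28 36
f 35 36 30
f 36 28 37
f 36 37 30
f 37 28 38
f 37 38 30
f 38 28 39
f 38 39 30
f 39 28 40
f 39 40 30
f 40 28 41
f 40 41 30
f 41 28 42
f 41 42 30
f 42 28 29
f 42 29 30
f 44 43 46
f 44 46 45
f 46 43 47
f 46 47 45
f 47 43 48
f 47 48 45
f 48 43 49
f 48 49 45
f 49 43 50
f 49 50 45
f 50 43 51
f 50 51 45
f 51 43 52
f 51 52 45
f 52 43 53
f 52 53 45
f 53 43 54
f 53 54 45
f 54 43 55
f 54 55 45
f 55 43 56
f 55 56 45
f 56 43 44
f 56 44 45
f 58 57 61
f 58 61 59
f 59 61 62
f 59 62 60
f 61 57 63
f 61 63 62
f 62 63 64
f 62 64 60
f 63 57 65
f 63 65 64
f 64 65 66
f 64 66 60
f 65 57 67
f 65 67 66
f 66 67 68
f 66 68 60
f 67 57 69
f 67 69 68
f 68 69 70
f 68 70 60
f 69 57 71
f 69 71 70
f 70 71 72
f 70 72 60
f 71 57 73
f 71 73 72
f 72 73 74
f 72 74 60
f 73 57 75
f 73 75 74
f 74 75 76
f 74 76 60
f 75 57 77
f 75 77 76
f 76 77 78
f 76 78 60
f 77 57 79
f 77 79 78
f 78 79 80
f 78 80 60
f 79 57 81
f 79 81 80
f 80 81 82
f 80 82 60
f 81 57 83
f 81 83 82
f 82 83 84
f 82 84 60
f 83 57 58
f 83 58 84
f 84 58 59
f 84 59 60



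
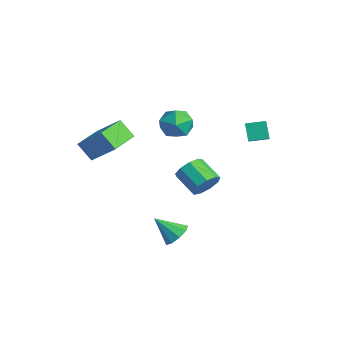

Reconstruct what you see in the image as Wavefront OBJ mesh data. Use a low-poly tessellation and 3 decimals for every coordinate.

v 2.816 -1.852 -2.752
v 3.465 -2.483 -2.836
v 2.004 -2.848 -1.548
v 3.622 -2.075 -2.393
v 3.401 -1.563 -2.118
v 2.906 -1.185 -2.139
v 2.369 -1.12 -2.447
v 2.041 -1.397 -2.897
v 2.075 -1.887 -3.28
v 2.456 -2.361 -3.415
v 3.005 -2.596 -3.24
v -1.331 2.223 -2.21
v -0.966 2.654 -1.361
v -2.463 2.267 -0.52
v -2.829 1.837 -1.37
v -1.303 3.13 -1.743
v -2.8 2.743 -0.902
v -1.654 3.182 -2.344
v -3.151 2.795 -1.503
v -1.854 2.785 -2.882
v -3.351 2.399 -2.042
v -1.809 2.126 -3.106
v -3.306 1.739 -2.265
v -1.541 1.512 -2.911
v -3.038 1.125 -2.07
v -1.175 1.231 -2.388
v -2.672 0.844 -1.547
v -0.882 1.414 -1.782
v -2.379 1.028 -0.941
v -0.799 1.976 -1.376
v -2.296 1.589 -0.535
v -3.184 1.826 3.289
v -2.594 1.986 2.258
v -2.886 -0.086 3.162
v -2.296 0.074 2.131
v -1.817 0.456 3.162
v -2.002 1.638 3.24
v -3.478 0.262 2.18
v -3.663 1.444 2.258
v -2.776 1.02 1.573
v -1.749 1.14 2.18
v -3.731 0.76 3.24
v -2.704 0.88 3.847
v 0.796 3.576 3.792
v 1.402 3.209 4.262
v 1.304 4.648 3.974
v 1.91 4.281 4.444
v 1.49 3.419 2.776
v 2.096 3.052 3.246
v 1.998 4.491 2.958
v 2.604 4.124 3.428
v -4.754 -3.233 2.109
v -3.426 -2.326 3.507
v -3.967 -2.721 1.03
v -2.64 -1.814 2.428
v -3.58 -4.986 2.132
v -2.253 -4.079 3.53
v -2.794 -4.474 1.053
v -1.466 -3.567 2.451
f 2 1 4
f 2 4 3
f 4 1 5
f 4 5 3
f 5 1 6
f 5 6 3
f 6 1 7
f 6 7 3
f 7 1 8
f 7 8 3
f 8 1 9
f 8 9 3
f 9 1 10
f 9 10 3
f 10 1 11
f 10 11 3
f 11 1 2
f 11 2 3
f 13 12 16
f 13 16 14
f 14 16 17
f 14 17 15
f 16 12 18
f 16 18 17
f 17 18 19
f 17 19 15
f 18 12 20
f 18 20 19
f 19 20 21
f 19 21 15
f 20 12 22
f 20 22 21
f 21 22 23
f 21 23 15
f 22 12 24
f 22 24 23
f 23 24 25
f 23 25 15
f 24 12 26
f 24 26 25
f 25 26 27
f 25 27 15
f 26 12 28
f 26 28 27
f 27 28 29
f 27 29 15
f 28 12 30
f 28 30 29
f 29 30 31
f 29 31 15
f 30 12 13
f 30 13 31
f 31 13 14
f 31 14 15
f 32 43 37
f 32 37 33
f 32 33 39
f 32 39 42
f 32 42 43
f 33 37 41
f 37 43 36
f 43 42 34
f 42 39 38
f 39 33 40
f 35 41 36
f 35 36 34
f 35 34 38
f 35 38 40
f 35 40 41
f 36 41 37
f 34 36 43
f 38 34 42
f 40 38 39
f 41 40 33
f 45 47 44
f 48 45 44
f 44 47 46
f 46 48 44
f 45 51 47
f 49 45 48
f 49 51 45
f 47 51 46
f 50 48 46
f 46 51 50
f 50 49 48
f 51 49 50
f 53 55 52
f 56 53 52
f 52 55 54
f 54 56 52
f 53 59 55
f 57 53 56
f 57 59 53
f 55 59 54
f 58 56 54
f 54 59 58
f 58 57 56
f 59 57 58



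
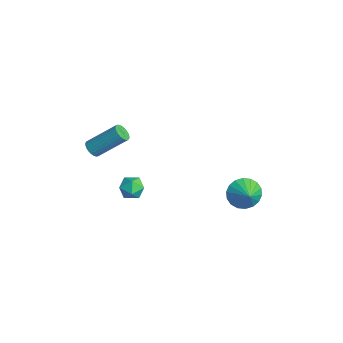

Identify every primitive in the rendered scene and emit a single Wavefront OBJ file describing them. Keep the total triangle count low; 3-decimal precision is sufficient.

v -1.769 -2.568 -0.298
v -1.043 -2.643 -0.5
v -2.057 -3.557 -0.96
v -1.331 -3.632 -1.162
v -1.54 -3.762 -0.446
v -1.362 -3.15 -0.037
v -1.738 -3.05 -1.423
v -1.56 -2.438 -1.014
v -1.024 -2.941 -1.195
v -0.902 -3.381 -0.591
v -2.198 -2.819 -0.869
v -2.076 -3.259 -0.265
v -0.121 2.588 -2.321
v 0.4 2.855 -3.082
v 0.821 2.412 -1.739
v 0.34 3.223 -2.874
v 0.189 3.466 -2.556
v -0.023 3.534 -2.192
v -0.254 3.416 -1.853
v -0.459 3.133 -1.607
v -0.597 2.742 -1.502
v -0.641 2.321 -1.559
v -0.581 1.953 -1.767
v -0.43 1.711 -2.085
v -0.218 1.642 -2.45
v 0.013 1.761 -2.788
v 0.218 2.043 -3.035
v 0.356 2.434 -3.139
v -2.975 -4.581 1.855
v -2.75 -4.315 1.456
v -2.1 -2.932 2.747
v -2.325 -3.199 3.145
v -2.938 -4.23 1.46
v -2.289 -2.847 2.751
v -3.132 -4.198 1.524
v -2.483 -2.816 2.815
v -3.302 -4.225 1.638
v -2.653 -2.843 2.929
v -3.423 -4.307 1.786
v -2.773 -2.924 3.076
v -3.475 -4.43 1.943
v -2.825 -3.047 3.234
v -3.45 -4.576 2.088
v -2.801 -3.193 3.379
v -3.354 -4.723 2.197
v -2.705 -3.34 3.488
v -3.2 -4.848 2.253
v -2.55 -3.465 3.544
v -3.011 -4.933 2.249
v -2.362 -3.55 3.54
v -2.817 -4.964 2.185
v -2.168 -3.582 3.476
v -2.647 -4.937 2.071
v -1.998 -3.555 3.362
v -2.527 -4.856 1.924
v -1.877 -3.473 3.214
v -2.475 -4.733 1.766
v -1.825 -3.35 3.057
v -2.499 -4.587 1.621
v -1.85 -3.204 2.912
v -2.595 -4.44 1.512
v -1.946 -3.057 2.803
f 1 12 6
f 1 6 2
f 1 2 8
f 1 8 11
f 1 11 12
f 2 6 10
f 6 12 5
f 12 11 3
f 11 8 7
f 8 2 9
f 4 10 5
f 4 5 3
f 4 3 7
f 4 7 9
f 4 9 10
f 5 10 6
f 3 5 12
f 7 3 11
f 9 7 8
f 10 9 2
f 14 13 16
f 14 16 15
f 16 13 17
f 16 17 15
f 17 13 18
f 17 18 15
f 18 13 19
f 18 19 15
f 19 13 20
f 19 20 15
f 20 13 21
f 20 21 15
f 21 13 22
f 21 22 15
f 22 13 23
f 22 23 15
f 23 13 24
f 23 24 15
f 24 13 25
f 24 25 15
f 25 13 26
f 25 26 15
f 26 13 27
f 26 27 15
f 27 13 28
f 27 28 15
f 28 13 14
f 28 14 15
f 30 29 33
f 30 33 31
f 31 33 34
f 31 34 32
f 33 29 35
f 33 35 34
f 34 35 36
f 34 36 32
f 35 29 37
f 35 37 36
f 36 37 38
f 36 38 32
f 37 29 39
f 37 39 38
f 38 39 40
f 38 40 32
f 39 29 41
f 39 41 40
f 40 41 42
f 40 42 32
f 41 29 43
f 41 43 42
f 42 43 44
f 42 44 32
f 43 29 45
f 43 45 44
f 44 45 46
f 44 46 32
f 45 29 47
f 45 47 46
f 46 47 48
f 46 48 32
f 47 29 49
f 47 49 48
f 48 49 50
f 48 50 32
f 49 29 51
f 49 51 50
f 50 51 52
f 50 52 32
f 51 29 53
f 51 53 52
f 52 53 54
f 52 54 32
f 53 29 55
f 53 55 54
f 54 55 56
f 54 56 32
f 55 29 57
f 55 57 56
f 56 57 58
f 56 58 32
f 57 29 59
f 57 59 58
f 58 59 60
f 58 60 32
f 59 29 61
f 59 61 60
f 60 61 62
f 60 62 32
f 61 29 30
f 61 30 62
f 62 30 31
f 62 31 32



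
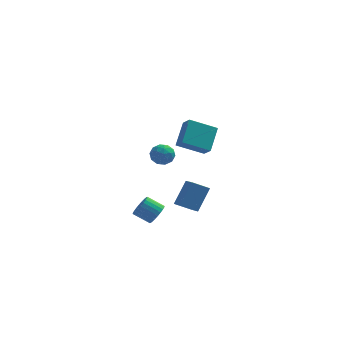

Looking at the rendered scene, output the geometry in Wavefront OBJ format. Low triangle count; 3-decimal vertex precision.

v -0.335 -0.369 0.895
v 0.179 0.113 0.775
v 0.421 -1.033 1.465
v 0.935 -0.551 1.345
v 0.397 -0.396 1.79
v -0.07 0.014 1.437
v 0.67 -0.934 0.803
v 0.203 -0.524 0.45
v 0.8 -0.236 0.718
v 0.632 0.096 1.328
v -0.032 -1.016 0.912
v -0.2 -0.684 1.522
v -0.144 -0.07 0.785
v 0.744 -0.85 1.455
v 0.428 -0.76 1.717
v 0.73 -0.476 1.646
v -0.291 -0.128 1.174
v 0.011 0.156 1.104
v 0.14 -0.144 1.7
v 0.589 -1.076 1.136
v 0.891 -0.792 1.066
v -0.13 -0.444 0.594
v 0.172 -0.16 0.523
v 0.46 -0.776 0.54
v 0.523 0.008 0.68
v 0.967 -0.382 1.016
v 0.812 -0.607 0.697
v 0.537 -0.366 0.49
v 0.424 0.204 1.039
v 0.868 -0.187 1.375
v 0.552 -0.096 1.636
v 0.277 0.145 1.429
v 0.789 -0.002 1.006
v -0.268 -0.733 0.865
v 0.176 -1.124 1.201
v 0.323 -1.065 0.811
v 0.048 -0.824 0.604
v -0.367 -0.538 1.224
v 0.077 -0.928 1.56
v 0.063 -0.554 1.75
v -0.212 -0.313 1.543
v -0.189 -0.918 1.234
v 1.167 0.157 -3.05
v 1.752 0.994 -1.716
v 0.781 1.26 -3.573
v 1.366 2.097 -2.239
v 2.134 0.263 -3.541
v 2.719 1.1 -2.207
v 1.748 1.366 -4.064
v 2.333 2.203 -2.73
v 0.083 -1.363 -2.926
v 0.457 -1.342 -2.358
v -0.45 -1.216 -1.766
v -0.823 -1.237 -2.334
v 0.449 -1.085 -2.425
v -0.457 -0.96 -1.833
v 0.386 -0.87 -2.567
v -0.521 -0.745 -1.975
v 0.276 -0.731 -2.765
v -0.631 -0.606 -2.172
v 0.137 -0.687 -2.986
v -0.769 -0.562 -2.394
v -0.01 -0.747 -3.199
v -0.917 -0.622 -2.607
v -0.143 -0.9 -3.37
v -1.049 -0.775 -2.778
v -0.241 -1.124 -3.474
v -1.148 -0.998 -2.882
v -0.29 -1.384 -3.494
v -1.197 -1.258 -2.902
v -0.283 -1.64 -3.427
v -1.189 -1.515 -2.835
v -0.219 -1.855 -3.285
v -1.126 -1.73 -2.693
v -0.109 -1.994 -3.088
v -1.016 -1.869 -2.495
v 0.029 -2.038 -2.866
v -0.877 -1.913 -2.274
v 0.177 -1.978 -2.653
v -0.73 -1.853 -2.061
v 0.309 -1.825 -2.482
v -0.597 -1.7 -1.89
v 0.408 -1.602 -2.378
v -0.499 -1.476 -1.786
v 2.595 -2.675 2.435
v 1.167 -2.942 3.129
v 2.895 -1.527 3.493
v 1.467 -1.794 4.187
v 2.953 -3.246 2.953
v 1.525 -3.513 3.647
v 3.253 -2.098 4.011
v 1.825 -2.365 4.705
f 1 38 17
f 38 12 41
f 17 41 6
f 38 41 17
f 1 17 13
f 17 6 18
f 13 18 2
f 17 18 13
f 1 13 22
f 13 2 23
f 22 23 8
f 13 23 22
f 1 22 34
f 22 8 37
f 34 37 11
f 22 37 34
f 1 34 38
f 34 11 42
f 38 42 12
f 34 42 38
f 2 18 29
f 18 6 32
f 29 32 10
f 18 32 29
f 6 41 19
f 41 12 40
f 19 40 5
f 41 40 19
f 12 42 39
f 42 11 35
f 39 35 3
f 42 35 39
f 11 37 36
f 37 8 24
f 36 24 7
f 37 24 36
f 8 23 28
f 23 2 25
f 28 25 9
f 23 25 28
f 4 30 16
f 30 10 31
f 16 31 5
f 30 31 16
f 4 16 14
f 16 5 15
f 14 15 3
f 16 15 14
f 4 14 21
f 14 3 20
f 21 20 7
f 14 20 21
f 4 21 26
f 21 7 27
f 26 27 9
f 21 27 26
f 4 26 30
f 26 9 33
f 30 33 10
f 26 33 30
f 5 31 19
f 31 10 32
f 19 32 6
f 31 32 19
f 3 15 39
f 15 5 40
f 39 40 12
f 15 40 39
f 7 20 36
f 20 3 35
f 36 35 11
f 20 35 36
f 9 27 28
f 27 7 24
f 28 24 8
f 27 24 28
f 10 33 29
f 33 9 25
f 29 25 2
f 33 25 29
f 44 46 43
f 47 44 43
f 43 46 45
f 45 47 43
f 44 50 46
f 48 44 47
f 48 50 44
f 46 50 45
f 49 47 45
f 45 50 49
f 49 48 47
f 50 48 49
f 52 51 55
f 52 55 53
f 53 55 56
f 53 56 54
f 55 51 57
f 55 57 56
f 56 57 58
f 56 58 54
f 57 51 59
f 57 59 58
f 58 59 60
f 58 60 54
f 59 51 61
f 59 61 60
f 60 61 62
f 60 62 54
f 61 51 63
f 61 63 62
f 62 63 64
f 62 64 54
f 63 51 65
f 63 65 64
f 64 65 66
f 64 66 54
f 65 51 67
f 65 67 66
f 66 67 68
f 66 68 54
f 67 51 69
f 67 69 68
f 68 69 70
f 68 70 54
f 69 51 71
f 69 71 70
f 70 71 72
f 70 72 54
f 71 51 73
f 71 73 72
f 72 73 74
f 72 74 54
f 73 51 75
f 73 75 74
f 74 75 76
f 74 76 54
f 75 51 77
f 75 77 76
f 76 77 78
f 76 78 54
f 77 51 79
f 77 79 78
f 78 79 80
f 78 80 54
f 79 51 81
f 79 81 80
f 80 81 82
f 80 82 54
f 81 51 83
f 81 83 82
f 82 83 84
f 82 84 54
f 83 51 52
f 83 52 84
f 84 52 53
f 84 53 54
f 86 88 85
f 89 86 85
f 85 88 87
f 87 89 85
f 86 92 88
f 90 86 89
f 90 92 86
f 88 92 87
f 91 89 87
f 87 92 91
f 91 90 89
f 92 90 91



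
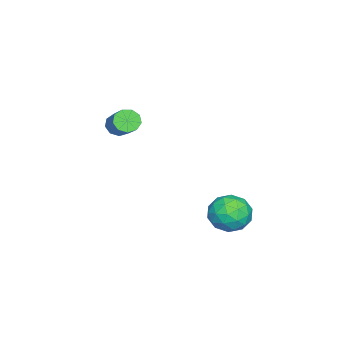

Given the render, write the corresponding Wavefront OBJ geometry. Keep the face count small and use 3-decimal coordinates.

v -1.643 -1.975 1.923
v -1.187 -2.204 1.589
v -0.081 -1.393 2.542
v -0.537 -1.165 2.877
v -1.314 -1.84 1.427
v -0.209 -1.03 2.381
v -1.595 -1.54 1.498
v -0.49 -0.73 2.452
v -1.899 -1.444 1.768
v -0.793 -0.633 2.722
v -2.082 -1.596 2.111
v -0.977 -0.785 3.064
v -2.06 -1.926 2.365
v -0.955 -1.115 3.319
v -1.843 -2.279 2.413
v -0.737 -1.468 3.367
v -1.532 -2.49 2.232
v -0.426 -1.679 3.185
v -1.273 -2.46 1.906
v -0.167 -1.649 2.86
v -0.529 4.255 -1.602
v 0.468 4.298 -1.635
v -0.448 2.702 -1.165
v 0.549 2.745 -1.198
v 0.051 3.239 -0.487
v 0.001 4.2 -0.758
v 0.019 2.8 -2.042
v -0.031 3.761 -2.313
v 0.807 3.399 -1.907
v 0.827 3.67 -0.946
v -0.807 3.33 -1.854
v -0.787 3.601 -0.893
v -0.038 4.413 -1.657
v 0.058 2.587 -1.143
v -0.235 2.878 -0.725
v 0.351 2.903 -0.745
v -0.312 4.355 -1.141
v 0.274 4.381 -1.161
v 0.029 3.758 -0.486
v -0.254 2.619 -1.639
v 0.332 2.645 -1.659
v -0.331 4.097 -2.055
v 0.255 4.122 -2.075
v -0.009 3.242 -2.314
v 0.748 3.91 -1.836
v 0.795 2.997 -1.579
v 0.484 3.029 -2.076
v 0.454 3.594 -2.235
v 0.759 4.069 -1.271
v 0.807 3.156 -1.014
v 0.515 3.447 -0.597
v 0.485 4.011 -0.756
v 0.959 3.541 -1.431
v -0.787 3.844 -1.786
v -0.739 2.931 -1.529
v -0.465 2.989 -2.044
v -0.495 3.553 -2.203
v -0.775 4.003 -1.221
v -0.728 3.09 -0.964
v -0.434 3.406 -0.565
v -0.464 3.971 -0.724
v -0.939 3.459 -1.369
f 2 1 5
f 2 5 3
f 3 5 6
f 3 6 4
f 5 1 7
f 5 7 6
f 6 7 8
f 6 8 4
f 7 1 9
f 7 9 8
f 8 9 10
f 8 10 4
f 9 1 11
f 9 11 10
f 10 11 12
f 10 12 4
f 11 1 13
f 11 13 12
f 12 13 14
f 12 14 4
f 13 1 15
f 13 15 14
f 14 15 16
f 14 16 4
f 15 1 17
f 15 17 16
f 16 17 18
f 16 18 4
f 17 1 19
f 17 19 18
f 18 19 20
f 18 20 4
f 19 1 2
f 19 2 20
f 20 2 3
f 20 3 4
f 21 58 37
f 58 32 61
f 37 61 26
f 58 61 37
f 21 37 33
f 37 26 38
f 33 38 22
f 37 38 33
f 21 33 42
f 33 22 43
f 42 43 28
f 33 43 42
f 21 42 54
f 42 28 57
f 54 57 31
f 42 57 54
f 21 54 58
f 54 31 62
f 58 62 32
f 54 62 58
f 22 38 49
f 38 26 52
f 49 52 30
f 38 52 49
f 26 61 39
f 61 32 60
f 39 60 25
f 61 60 39
f 32 62 59
f 62 31 55
f 59 55 23
f 62 55 59
f 31 57 56
f 57 28 44
f 56 44 27
f 57 44 56
f 28 43 48
f 43 22 45
f 48 45 29
f 43 45 48
f 24 50 36
f 50 30 51
f 36 51 25
f 50 51 36
f 24 36 34
f 36 25 35
f 34 35 23
f 36 35 34
f 24 34 41
f 34 23 40
f 41 40 27
f 34 40 41
f 24 41 46
f 41 27 47
f 46 47 29
f 41 47 46
f 24 46 50
f 46 29 53
f 50 53 30
f 46 53 50
f 25 51 39
f 51 30 52
f 39 52 26
f 51 52 39
f 23 35 59
f 35 25 60
f 59 60 32
f 35 60 59
f 27 40 56
f 40 23 55
f 56 55 31
f 40 55 56
f 29 47 48
f 47 27 44
f 48 44 28
f 47 44 48
f 30 53 49
f 53 29 45
f 49 45 22
f 53 45 49



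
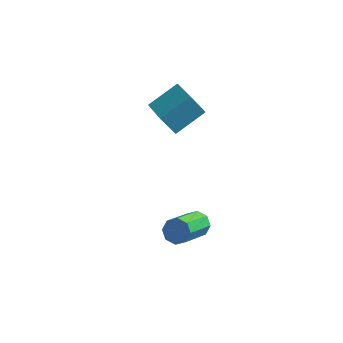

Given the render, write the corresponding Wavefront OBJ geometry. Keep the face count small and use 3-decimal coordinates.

v -5.121 3.386 1.465
v -4.226 4.305 2.141
v -4.529 3.374 0.697
v -3.634 4.293 1.373
v -4.286 2.087 2.127
v -3.391 3.006 2.803
v -3.694 2.075 1.359
v -2.799 2.994 2.035
v -2.595 0.986 -3.024
v -2.038 0.938 -2.914
v -2.408 -0.614 -1.725
v -2.965 -0.566 -1.836
v -2.242 1.202 -2.633
v -2.611 -0.35 -1.444
v -2.653 1.34 -2.581
v -3.022 -0.213 -1.392
v -3.03 1.27 -2.789
v -3.399 -0.282 -1.6
v -3.152 1.034 -3.135
v -3.522 -0.518 -1.946
v -2.949 0.77 -3.416
v -3.318 -0.782 -2.227
v -2.538 0.633 -3.468
v -2.907 -0.92 -2.279
v -2.161 0.702 -3.26
v -2.53 -0.85 -2.071
f 2 4 1
f 5 2 1
f 1 4 3
f 3 5 1
f 2 8 4
f 6 2 5
f 6 8 2
f 4 8 3
f 7 5 3
f 3 8 7
f 7 6 5
f 8 6 7
f 10 9 13
f 10 13 11
f 11 13 14
f 11 14 12
f 13 9 15
f 13 15 14
f 14 15 16
f 14 16 12
f 15 9 17
f 15 17 16
f 16 17 18
f 16 18 12
f 17 9 19
f 17 19 18
f 18 19 20
f 18 20 12
f 19 9 21
f 19 21 20
f 20 21 22
f 20 22 12
f 21 9 23
f 21 23 22
f 22 23 24
f 22 24 12
f 23 9 25
f 23 25 24
f 24 25 26
f 24 26 12
f 25 9 10
f 25 10 26
f 26 10 11
f 26 11 12



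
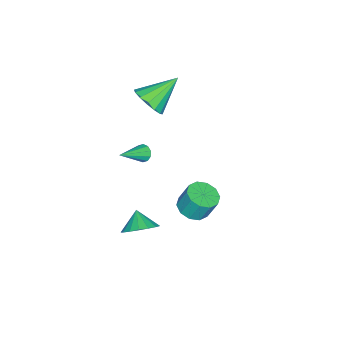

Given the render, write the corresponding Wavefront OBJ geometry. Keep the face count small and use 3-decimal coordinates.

v -2.165 -1.744 2.576
v -1.475 -1.05 2.826
v -3.555 -0.796 3.784
v -1.713 -0.858 2.402
v -2.072 -0.903 2.025
v -2.456 -1.174 1.795
v -2.762 -1.597 1.775
v -2.908 -2.059 1.969
v -2.855 -2.437 2.327
v -2.618 -2.63 2.751
v -2.259 -2.584 3.128
v -1.875 -2.314 3.358
v -1.569 -1.891 3.378
v -1.423 -1.428 3.184
v 3.759 3.702 2.057
v 4.286 4.305 1.836
v 4.207 4.8 3.003
v 3.681 4.198 3.223
v 3.809 4.466 1.736
v 3.73 4.962 2.902
v 3.313 4.335 1.758
v 3.235 4.831 2.924
v 2.988 3.963 1.894
v 2.91 4.458 3.061
v 2.957 3.491 2.093
v 2.879 3.986 3.259
v 3.233 3.1 2.277
v 3.154 3.595 3.444
v 3.71 2.938 2.378
v 3.631 3.434 3.544
v 4.205 3.069 2.356
v 4.127 3.565 3.522
v 4.53 3.442 2.219
v 4.452 3.937 3.386
v 4.561 3.914 2.021
v 4.483 4.409 3.187
v 3.759 0.924 -1.122
v 4.533 0.408 -0.887
v 3.181 0.396 -0.378
v 4.557 0.773 -0.609
v 4.397 1.173 -0.45
v 4.091 1.516 -0.444
v 3.71 1.724 -0.594
v 3.339 1.748 -0.865
v 3.065 1.583 -1.194
v 2.95 1.267 -1.508
v 3.02 0.873 -1.733
v 3.259 0.49 -1.818
v 3.613 0.207 -1.743
v 4.001 0.087 -1.527
v 4.333 0.16 -1.218
v 1.542 -0.076 2.476
v 1.811 0.313 2.284
v 2.918 -0.604 3.324
v 1.681 0.409 2.554
v 1.498 0.32 2.795
v 1.332 0.08 2.914
v 1.247 -0.22 2.866
v 1.274 -0.464 2.669
v 1.404 -0.56 2.398
v 1.587 -0.471 2.157
v 1.753 -0.231 2.038
v 1.838 0.069 2.086
f 2 1 4
f 2 4 3
f 4 1 5
f 4 5 3
f 5 1 6
f 5 6 3
f 6 1 7
f 6 7 3
f 7 1 8
f 7 8 3
f 8 1 9
f 8 9 3
f 9 1 10
f 9 10 3
f 10 1 11
f 10 11 3
f 11 1 12
f 11 12 3
f 12 1 13
f 12 13 3
f 13 1 14
f 13 14 3
f 14 1 2
f 14 2 3
f 16 15 19
f 16 19 17
f 17 19 20
f 17 20 18
f 19 15 21
f 19 21 20
f 20 21 22
f 20 22 18
f 21 15 23
f 21 23 22
f 22 23 24
f 22 24 18
f 23 15 25
f 23 25 24
f 24 25 26
f 24 26 18
f 25 15 27
f 25 27 26
f 26 27 28
f 26 28 18
f 27 15 29
f 27 29 28
f 28 29 30
f 28 30 18
f 29 15 31
f 29 31 30
f 30 31 32
f 30 32 18
f 31 15 33
f 31 33 32
f 32 33 34
f 32 34 18
f 33 15 35
f 33 35 34
f 34 35 36
f 34 36 18
f 35 15 16
f 35 16 36
f 36 16 17
f 36 17 18
f 38 37 40
f 38 40 39
f 40 37 41
f 40 41 39
f 41 37 42
f 41 42 39
f 42 37 43
f 42 43 39
f 43 37 44
f 43 44 39
f 44 37 45
f 44 45 39
f 45 37 46
f 45 46 39
f 46 37 47
f 46 47 39
f 47 37 48
f 47 48 39
f 48 37 49
f 48 49 39
f 49 37 50
f 49 50 39
f 50 37 51
f 50 51 39
f 51 37 38
f 51 38 39
f 53 52 55
f 53 55 54
f 55 52 56
f 55 56 54
f 56 52 57
f 56 57 54
f 57 52 58
f 57 58 54
f 58 52 59
f 58 59 54
f 59 52 60
f 59 60 54
f 60 52 61
f 60 61 54
f 61 52 62
f 61 62 54
f 62 52 63
f 62 63 54
f 63 52 53
f 63 53 54



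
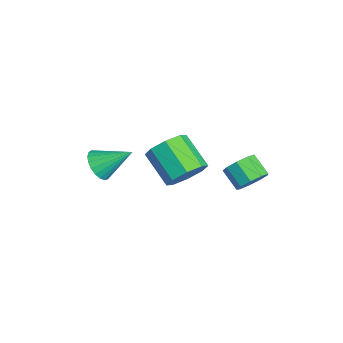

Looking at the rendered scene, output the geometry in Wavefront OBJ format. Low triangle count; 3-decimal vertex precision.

v -0.181 1.504 -3.169
v 0.301 1.311 -2.699
v -0.417 0.923 -2.122
v -0.899 1.116 -2.591
v 0.143 1.752 -2.6
v -0.575 1.364 -2.022
v -0.167 2.077 -2.767
v -0.885 1.689 -2.189
v -0.483 2.134 -3.122
v -1.201 1.746 -2.544
v -0.658 1.896 -3.499
v -1.376 1.508 -2.921
v -0.61 1.475 -3.721
v -1.328 1.087 -3.144
v -0.361 1.067 -3.686
v -1.079 0.679 -3.108
v -0.028 0.864 -3.408
v -0.746 0.476 -2.83
v 0.234 0.96 -3.019
v -0.484 0.572 -2.441
v -3.823 -3.762 -4.422
v -3.117 -4.006 -4.349
v -3.477 -2.498 -3.538
v -3.099 -3.83 -4.607
v -3.206 -3.643 -4.832
v -3.42 -3.477 -4.987
v -3.703 -3.359 -5.044
v -4.007 -3.312 -4.993
v -4.279 -3.342 -4.844
v -4.473 -3.444 -4.621
v -4.553 -3.602 -4.365
v -4.508 -3.787 -4.118
v -4.344 -3.968 -3.923
v -4.09 -4.113 -3.815
v -3.79 -4.197 -3.812
v -3.495 -4.206 -3.914
v -3.258 -4.139 -4.104
v -1.953 -0.63 -3.96
v -1.377 -0.746 -3.265
v -2.611 -1.365 -2.345
v -3.187 -1.25 -3.04
v -1.684 -0.12 -3.256
v -2.918 -0.74 -2.336
v -2.148 0.206 -3.659
v -3.383 -0.414 -2.739
v -2.498 0.043 -4.239
v -3.733 -0.577 -3.318
v -2.529 -0.515 -4.655
v -3.763 -1.134 -3.735
v -2.222 -1.14 -4.664
v -3.456 -1.76 -3.744
v -1.757 -1.466 -4.261
v -2.992 -2.086 -3.341
v -1.407 -1.303 -3.682
v -2.642 -1.923 -2.761
f 2 1 5
f 2 5 3
f 3 5 6
f 3 6 4
f 5 1 7
f 5 7 6
f 6 7 8
f 6 8 4
f 7 1 9
f 7 9 8
f 8 9 10
f 8 10 4
f 9 1 11
f 9 11 10
f 10 11 12
f 10 12 4
f 11 1 13
f 11 13 12
f 12 13 14
f 12 14 4
f 13 1 15
f 13 15 14
f 14 15 16
f 14 16 4
f 15 1 17
f 15 17 16
f 16 17 18
f 16 18 4
f 17 1 19
f 17 19 18
f 18 19 20
f 18 20 4
f 19 1 2
f 19 2 20
f 20 2 3
f 20 3 4
f 22 21 24
f 22 24 23
f 24 21 25
f 24 25 23
f 25 21 26
f 25 26 23
f 26 21 27
f 26 27 23
f 27 21 28
f 27 28 23
f 28 21 29
f 28 29 23
f 29 21 30
f 29 30 23
f 30 21 31
f 30 31 23
f 31 21 32
f 31 32 23
f 32 21 33
f 32 33 23
f 33 21 34
f 33 34 23
f 34 21 35
f 34 35 23
f 35 21 36
f 35 36 23
f 36 21 37
f 36 37 23
f 37 21 22
f 37 22 23
f 39 38 42
f 39 42 40
f 40 42 43
f 40 43 41
f 42 38 44
f 42 44 43
f 43 44 45
f 43 45 41
f 44 38 46
f 44 46 45
f 45 46 47
f 45 47 41
f 46 38 48
f 46 48 47
f 47 48 49
f 47 49 41
f 48 38 50
f 48 50 49
f 49 50 51
f 49 51 41
f 50 38 52
f 50 52 51
f 51 52 53
f 51 53 41
f 52 38 54
f 52 54 53
f 53 54 55
f 53 55 41
f 54 38 39
f 54 39 55
f 55 39 40
f 55 40 41



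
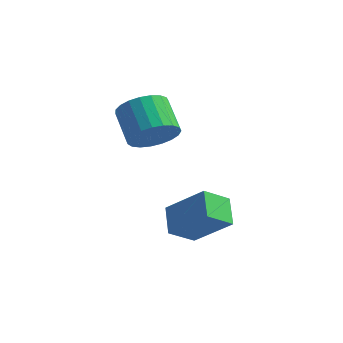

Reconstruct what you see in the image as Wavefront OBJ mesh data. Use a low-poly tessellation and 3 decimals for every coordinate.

v -0.322 -1.6 -4.475
v -0.951 -2.546 -3.693
v -0.945 -0.618 -3.79
v -1.575 -1.564 -3.007
v 1.275 -1.536 -3.113
v 0.645 -2.482 -2.33
v 0.651 -0.554 -2.427
v 0.022 -1.5 -1.645
v -2.62 -0.471 0.13
v -2.065 -0.766 1.02
v -3.105 0.175 1.981
v -3.66 0.471 1.09
v -1.845 -0.392 0.892
v -2.885 0.549 1.852
v -1.758 -0.031 0.632
v -2.798 0.91 1.592
v -1.821 0.254 0.285
v -2.861 1.195 1.245
v -2.021 0.414 -0.089
v -3.061 1.355 0.872
v -2.326 0.42 -0.425
v -3.366 1.362 0.536
v -2.681 0.273 -0.665
v -3.721 1.214 0.296
v -3.025 -0.003 -0.767
v -4.065 0.938 0.193
v -3.3 -0.36 -0.715
v -4.34 0.582 0.246
v -3.457 -0.736 -0.517
v -4.497 0.206 0.444
v -3.469 -1.066 -0.206
v -4.509 -0.125 0.754
v -3.335 -1.293 0.162
v -4.374 -0.352 1.123
v -3.077 -1.378 0.525
v -4.116 -0.437 1.485
v -2.739 -1.306 0.819
v -3.779 -0.365 1.78
v -2.382 -1.09 0.994
v -3.422 -0.149 1.955
f 2 4 1
f 5 2 1
f 1 4 3
f 3 5 1
f 2 8 4
f 6 2 5
f 6 8 2
f 4 8 3
f 7 5 3
f 3 8 7
f 7 6 5
f 8 6 7
f 10 9 13
f 10 13 11
f 11 13 14
f 11 14 12
f 13 9 15
f 13 15 14
f 14 15 16
f 14 16 12
f 15 9 17
f 15 17 16
f 16 17 18
f 16 18 12
f 17 9 19
f 17 19 18
f 18 19 20
f 18 20 12
f 19 9 21
f 19 21 20
f 20 21 22
f 20 22 12
f 21 9 23
f 21 23 22
f 22 23 24
f 22 24 12
f 23 9 25
f 23 25 24
f 24 25 26
f 24 26 12
f 25 9 27
f 25 27 26
f 26 27 28
f 26 28 12
f 27 9 29
f 27 29 28
f 28 29 30
f 28 30 12
f 29 9 31
f 29 31 30
f 30 31 32
f 30 32 12
f 31 9 33
f 31 33 32
f 32 33 34
f 32 34 12
f 33 9 35
f 33 35 34
f 34 35 36
f 34 36 12
f 35 9 37
f 35 37 36
f 36 37 38
f 36 38 12
f 37 9 39
f 37 39 38
f 38 39 40
f 38 40 12
f 39 9 10
f 39 10 40
f 40 10 11
f 40 11 12



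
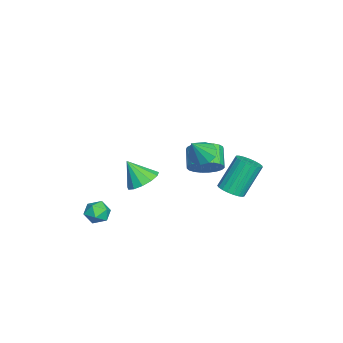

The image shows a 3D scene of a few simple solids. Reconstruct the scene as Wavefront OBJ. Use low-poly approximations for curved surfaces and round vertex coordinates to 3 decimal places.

v -2.627 3.109 -2.63
v -2.077 2.721 -2.237
v -2.782 3.583 -0.397
v -3.333 3.971 -0.79
v -1.925 2.999 -2.309
v -2.63 3.86 -0.469
v -1.895 3.295 -2.436
v -2.6 4.157 -0.597
v -1.992 3.56 -2.597
v -2.697 4.421 -0.758
v -2.198 3.747 -2.764
v -2.903 4.608 -0.924
v -2.479 3.823 -2.907
v -3.184 4.684 -1.068
v -2.785 3.776 -3.002
v -3.49 4.637 -1.163
v -3.064 3.614 -3.033
v -3.769 4.475 -1.194
v -3.268 3.364 -2.995
v -3.973 4.226 -1.155
v -3.361 3.071 -2.893
v -4.066 3.932 -1.053
v -3.327 2.784 -2.745
v -4.032 3.645 -0.906
v -3.172 2.553 -2.578
v -3.877 3.415 -0.739
v -2.923 2.419 -2.419
v -3.628 3.28 -0.58
v -2.623 2.404 -2.297
v -3.328 3.265 -0.458
v -2.323 2.511 -2.233
v -3.029 3.372 -0.393
v -2.964 1.76 -1.185
v -2.378 1.841 -0.404
v -3.41 1.68 0.387
v -3.996 1.6 -0.395
v -2.488 2.228 -0.468
v -3.52 2.068 0.322
v -2.679 2.535 -0.656
v -3.712 2.374 0.134
v -2.92 2.707 -0.936
v -3.953 2.546 -0.145
v -3.169 2.716 -1.259
v -4.201 2.555 -0.468
v -3.382 2.559 -1.569
v -4.414 2.399 -0.778
v -3.523 2.265 -1.813
v -4.555 2.104 -1.022
v -3.567 1.883 -1.948
v -4.599 1.722 -1.157
v -3.507 1.48 -1.951
v -4.539 1.319 -1.161
v -3.353 1.125 -1.822
v -4.385 0.965 -1.032
v -3.132 0.881 -1.583
v -4.164 0.72 -0.793
v -2.881 0.788 -1.275
v -3.913 0.627 -0.485
v -2.645 0.864 -0.952
v -3.677 0.703 -0.161
v -2.464 1.094 -0.668
v -3.497 0.933 0.122
v -2.37 1.44 -0.475
v -3.402 1.279 0.316
v 1.973 -2.631 -2.233
v 2.343 -3.137 -1.808
v 0.917 -3.203 -1.992
v 1.287 -3.709 -1.567
v 1.224 -2.991 -1.333
v 1.876 -2.638 -1.482
v 1.384 -3.702 -2.318
v 2.036 -3.349 -2.467
v 1.979 -3.798 -1.86
v 1.88 -3.359 -1.252
v 1.38 -2.981 -2.548
v 1.281 -2.542 -1.94
v -1.349 -1.279 -1.367
v -0.421 -1.173 -1.148
v -1.551 -2.141 -0.093
v -0.681 -0.762 -0.911
v -1.154 -0.516 -0.819
v -1.688 -0.512 -0.901
v -2.115 -0.751 -1.13
v -2.299 -1.159 -1.435
v -2.181 -1.604 -1.718
v -1.8 -1.947 -1.889
v -1.275 -2.078 -1.895
v -0.773 -1.955 -1.732
v -0.455 -1.618 -1.454
v -0.1 1.902 1.704
v 0.532 1.855 1.268
v 0.7 1.418 2.916
v 0.515 2.292 1.454
v 0.263 2.581 1.736
v -0.128 2.61 2.006
v -0.508 2.369 2.161
v -0.732 1.95 2.141
v -0.715 1.512 1.955
v -0.463 1.224 1.673
v -0.072 1.194 1.403
v 0.308 1.435 1.248
f 2 1 5
f 2 5 3
f 3 5 6
f 3 6 4
f 5 1 7
f 5 7 6
f 6 7 8
f 6 8 4
f 7 1 9
f 7 9 8
f 8 9 10
f 8 10 4
f 9 1 11
f 9 11 10
f 10 11 12
f 10 12 4
f 11 1 13
f 11 13 12
f 12 13 14
f 12 14 4
f 13 1 15
f 13 15 14
f 14 15 16
f 14 16 4
f 15 1 17
f 15 17 16
f 16 17 18
f 16 18 4
f 17 1 19
f 17 19 18
f 18 19 20
f 18 20 4
f 19 1 21
f 19 21 20
f 20 21 22
f 20 22 4
f 21 1 23
f 21 23 22
f 22 23 24
f 22 24 4
f 23 1 25
f 23 25 24
f 24 25 26
f 24 26 4
f 25 1 27
f 25 27 26
f 26 27 28
f 26 28 4
f 27 1 29
f 27 29 28
f 28 29 30
f 28 30 4
f 29 1 31
f 29 31 30
f 30 31 32
f 30 32 4
f 31 1 2
f 31 2 32
f 32 2 3
f 32 3 4
f 34 33 37
f 34 37 35
f 35 37 38
f 35 38 36
f 37 33 39
f 37 39 38
f 38 39 40
f 38 40 36
f 39 33 41
f 39 41 40
f 40 41 42
f 40 42 36
f 41 33 43
f 41 43 42
f 42 43 44
f 42 44 36
f 43 33 45
f 43 45 44
f 44 45 46
f 44 46 36
f 45 33 47
f 45 47 46
f 46 47 48
f 46 48 36
f 47 33 49
f 47 49 48
f 48 49 50
f 48 50 36
f 49 33 51
f 49 51 50
f 50 51 52
f 50 52 36
f 51 33 53
f 51 53 52
f 52 53 54
f 52 54 36
f 53 33 55
f 53 55 54
f 54 55 56
f 54 56 36
f 55 33 57
f 55 57 56
f 56 57 58
f 56 58 36
f 57 33 59
f 57 59 58
f 58 59 60
f 58 60 36
f 59 33 61
f 59 61 60
f 60 61 62
f 60 62 36
f 61 33 63
f 61 63 62
f 62 63 64
f 62 64 36
f 63 33 34
f 63 34 64
f 64 34 35
f 64 35 36
f 65 76 70
f 65 70 66
f 65 66 72
f 65 72 75
f 65 75 76
f 66 70 74
f 70 76 69
f 76 75 67
f 75 72 71
f 72 66 73
f 68 74 69
f 68 69 67
f 68 67 71
f 68 71 73
f 68 73 74
f 69 74 70
f 67 69 76
f 71 67 75
f 73 71 72
f 74 73 66
f 78 77 80
f 78 80 79
f 80 77 81
f 80 81 79
f 81 77 82
f 81 82 79
f 82 77 83
f 82 83 79
f 83 77 84
f 83 84 79
f 84 77 85
f 84 85 79
f 85 77 86
f 85 86 79
f 86 77 87
f 86 87 79
f 87 77 88
f 87 88 79
f 88 77 89
f 88 89 79
f 89 77 78
f 89 78 79
f 91 90 93
f 91 93 92
f 93 90 94
f 93 94 92
f 94 90 95
f 94 95 92
f 95 90 96
f 95 96 92
f 96 90 97
f 96 97 92
f 97 90 98
f 97 98 92
f 98 90 99
f 98 99 92
f 99 90 100
f 99 100 92
f 100 90 101
f 100 101 92
f 101 90 91
f 101 91 92

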